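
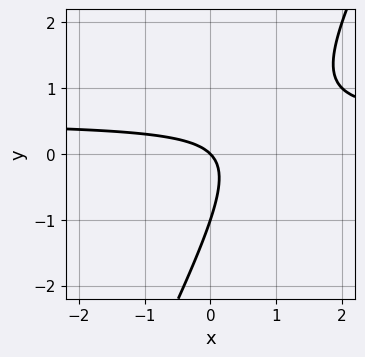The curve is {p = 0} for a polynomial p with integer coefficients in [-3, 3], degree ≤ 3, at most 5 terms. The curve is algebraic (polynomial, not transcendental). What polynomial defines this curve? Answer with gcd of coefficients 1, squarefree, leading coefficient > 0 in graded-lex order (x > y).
2*x*y - y^2 - x - y

First, the degree is 2 — no degree-1 curve has this shape.
Then, from the visible intercepts: it crosses the x-axis at the gridline x = 0; among the integer gridlines, it crosses the y-axis at y ∈ {-1, 0}.
Finally, putting this together gives p.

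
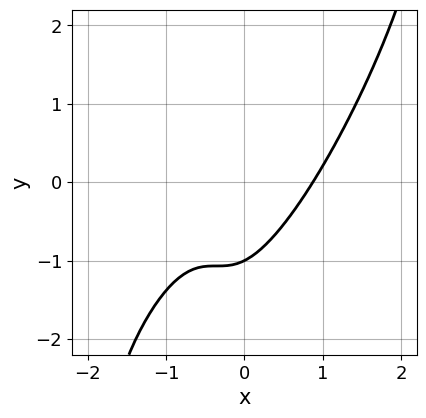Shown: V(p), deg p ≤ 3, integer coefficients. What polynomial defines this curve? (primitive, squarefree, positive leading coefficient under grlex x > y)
1. The degree is 3 — no degree-2 curve has this shape.
2. From the visible intercepts: one y-axis crossing is at y = -1.
3. Putting this together gives p.

3*x^3 - 3*x^2*y + x*y^2 - 2*y - 2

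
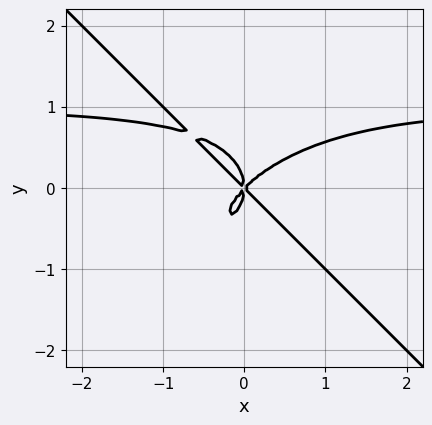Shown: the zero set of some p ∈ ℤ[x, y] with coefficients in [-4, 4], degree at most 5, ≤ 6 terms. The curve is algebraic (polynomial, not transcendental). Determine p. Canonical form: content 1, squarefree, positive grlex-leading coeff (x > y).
(a) Degree: no degree-3 curve has this shape, so deg p = 4.
(b) Reading off the gridlines: it meets the y-axis at y = 0 (among the integer gridlines); it crosses the x-axis at the gridline x = 0.
(c) These observations pin down the coefficients.

x^3*y + y^4 - x^3 + x*y^2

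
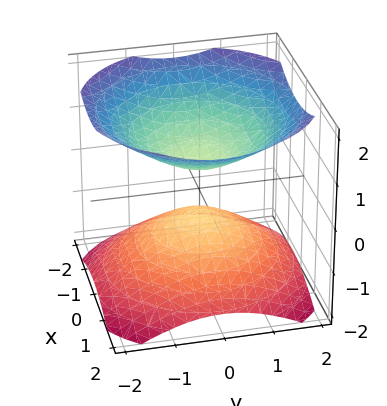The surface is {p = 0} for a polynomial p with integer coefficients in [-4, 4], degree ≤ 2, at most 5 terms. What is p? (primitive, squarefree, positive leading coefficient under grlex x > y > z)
2*x^2 + 2*y^2 - 3*z^2 + 1

There are 2 components.
deg p = 2.
Symmetries: the z-axis is an axis of rotation, so x and y enter only as x² + y².
Against the integer gridlines: it misses every integer gridline on the x-axis; a circular section at z = -1 has radius exactly 1; the surface avoids every integer y-axis point in the box.
These observations pin down the coefficients.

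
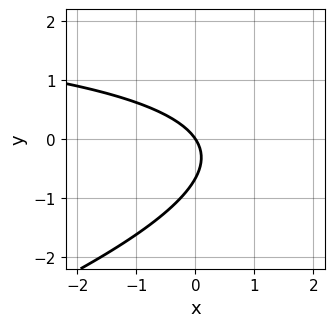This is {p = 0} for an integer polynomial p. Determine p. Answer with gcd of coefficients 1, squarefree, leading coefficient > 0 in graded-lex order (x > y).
x*y - 3*y^2 - 3*x - 2*y

First, degree: a generic line meets the curve in up to 2 points, so deg p = 2.
Then, reading off the gridlines: it crosses the x-axis at the gridline x = 0; one y-axis crossing is at y = 0.
Finally, together with the visible shape, these determine p as stated.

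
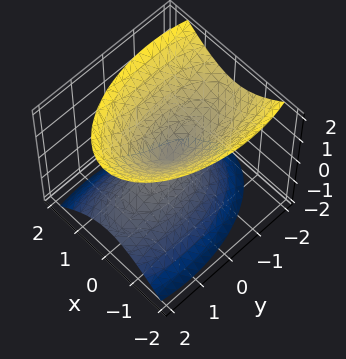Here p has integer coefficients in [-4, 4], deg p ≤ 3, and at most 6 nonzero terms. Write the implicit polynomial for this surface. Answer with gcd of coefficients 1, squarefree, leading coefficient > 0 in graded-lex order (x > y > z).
3*x^2 + y^2 + y*z - 2*z^2

First, I count 2 distinct pieces.
Next, deg p = 2.
Next, from the axis intercepts and sections: it crosses the z-axis at the gridline z = 0; it meets the x-axis at x = 0 (among the integer gridlines).
Finally, together with the visible shape, these determine p as stated.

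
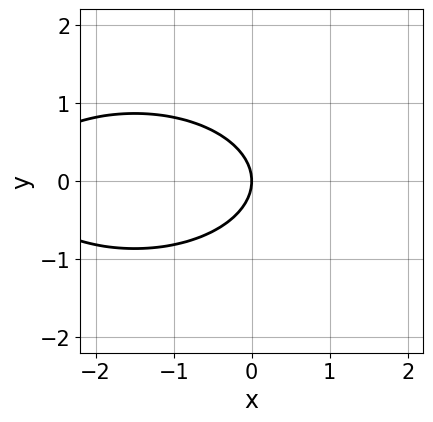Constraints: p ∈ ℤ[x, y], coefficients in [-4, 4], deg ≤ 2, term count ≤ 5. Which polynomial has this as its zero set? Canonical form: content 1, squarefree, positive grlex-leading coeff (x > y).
x^2 + 3*y^2 + 3*x

The degree is 2 — the shape is more complex than any degree-1 curve.
Symmetries: mirror symmetry y ↦ −y ⇒ only even powers of y.
From the axis intercepts and sections: it crosses the x-axis at the gridline x = 0; it crosses the y-axis at the gridline y = 0.
Solving for integer coefficients yields p as stated.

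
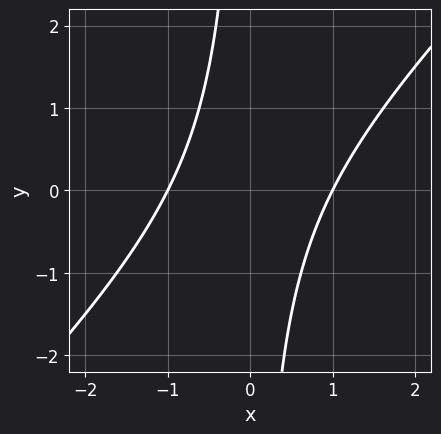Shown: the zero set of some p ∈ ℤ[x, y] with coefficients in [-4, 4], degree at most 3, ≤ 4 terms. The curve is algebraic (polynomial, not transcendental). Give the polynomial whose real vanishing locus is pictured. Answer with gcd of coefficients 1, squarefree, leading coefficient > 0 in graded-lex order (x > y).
x^2 - x*y - 1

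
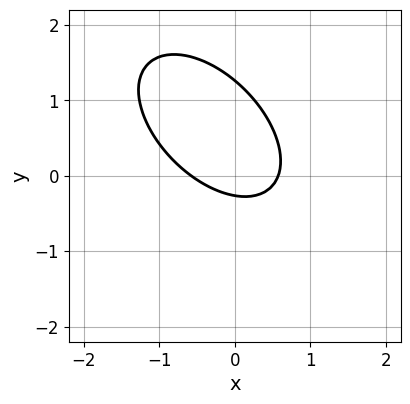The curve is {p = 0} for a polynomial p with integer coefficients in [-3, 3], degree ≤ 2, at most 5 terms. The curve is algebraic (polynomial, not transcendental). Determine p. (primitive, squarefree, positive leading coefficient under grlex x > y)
The degree is 2 — no degree-1 curve has this shape.
Solving for integer coefficients yields p as stated.

3*x^2 + 3*x*y + 3*y^2 - 3*y - 1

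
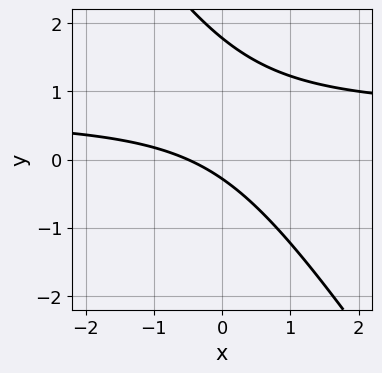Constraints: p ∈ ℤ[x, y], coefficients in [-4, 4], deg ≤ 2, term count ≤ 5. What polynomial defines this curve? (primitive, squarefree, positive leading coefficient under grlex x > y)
1. deg p = 2. A generic line meets the curve in up to 2 points.
2. The integer polynomial consistent with all of this is the stated p.

3*x*y + 2*y^2 - 2*x - 3*y - 1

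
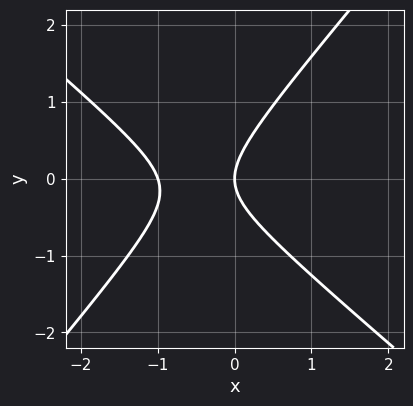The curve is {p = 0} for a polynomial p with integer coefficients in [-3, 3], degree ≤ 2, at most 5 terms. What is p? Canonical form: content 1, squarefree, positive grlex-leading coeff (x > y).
3*x^2 + x*y - 3*y^2 + 3*x

First, degree: no degree-1 curve has this shape, so deg p = 2.
Then, checking where it meets the axes: among the integer gridlines, it crosses the x-axis at x ∈ {-1, 0}; it crosses the y-axis at the gridline y = 0.
Finally, assembling these constraints gives the stated polynomial.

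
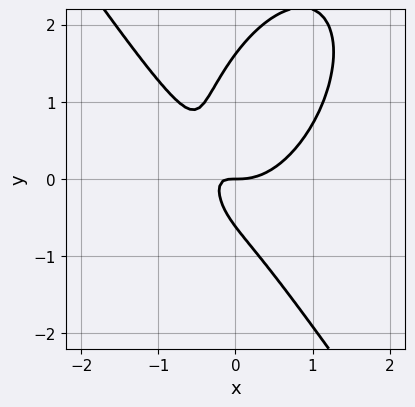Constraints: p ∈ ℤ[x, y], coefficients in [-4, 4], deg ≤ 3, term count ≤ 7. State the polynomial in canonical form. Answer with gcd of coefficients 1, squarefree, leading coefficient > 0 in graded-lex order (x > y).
3*x^3 + y^3 - 3*x*y - y^2 - y

1. Degree: no degree-2 curve has this shape, so deg p = 3.
2. Observable constraints: it crosses the x-axis at the gridline x = 0; it crosses the y-axis at the gridline y = 0.
3. Putting this together gives p.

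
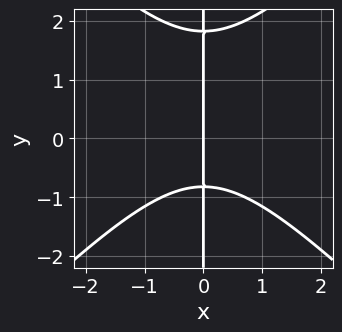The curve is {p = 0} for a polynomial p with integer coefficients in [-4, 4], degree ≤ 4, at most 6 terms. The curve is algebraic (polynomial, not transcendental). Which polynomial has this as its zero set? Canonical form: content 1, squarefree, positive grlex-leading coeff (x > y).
2*x^3 - 2*x*y^2 + 2*x*y + 3*x

1. deg p = 3. No degree-2 curve has this shape.
2. Reading off the gridlines: the visible y-axis segment lies entirely on the curve; one x-axis crossing is at x = 0.
3. Assembling these constraints gives the stated polynomial.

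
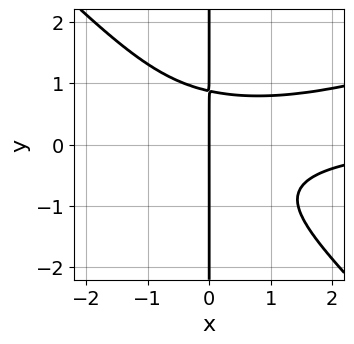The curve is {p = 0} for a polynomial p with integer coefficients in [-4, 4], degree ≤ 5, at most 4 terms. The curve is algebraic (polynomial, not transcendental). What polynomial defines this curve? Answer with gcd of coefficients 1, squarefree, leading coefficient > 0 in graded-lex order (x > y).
x^3*y - 2*x^2*y^2 - 3*x*y^3 + 2*x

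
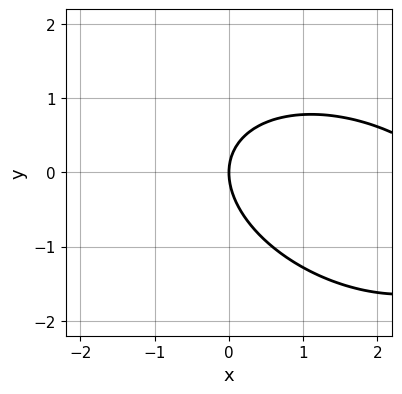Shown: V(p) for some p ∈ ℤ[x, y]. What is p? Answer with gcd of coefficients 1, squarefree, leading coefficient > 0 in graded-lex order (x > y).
x^2 + x*y + 2*y^2 - 3*x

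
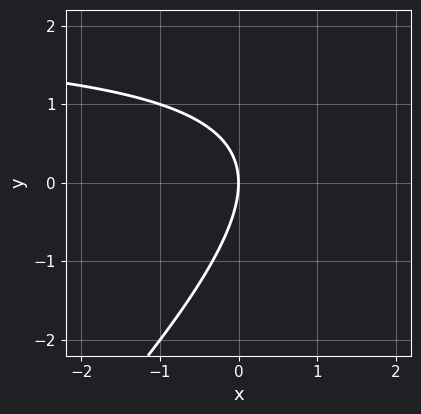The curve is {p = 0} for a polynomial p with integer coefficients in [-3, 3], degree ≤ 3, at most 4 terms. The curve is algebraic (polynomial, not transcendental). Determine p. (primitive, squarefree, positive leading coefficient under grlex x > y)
x*y - y^2 - 2*x

(a) deg p = 2. A generic line meets the curve in up to 2 points.
(b) Checking where it meets the axes: one y-axis crossing is at y = 0; it meets the x-axis at x = 0 (among the integer gridlines).
(c) Assembling these constraints gives the stated polynomial.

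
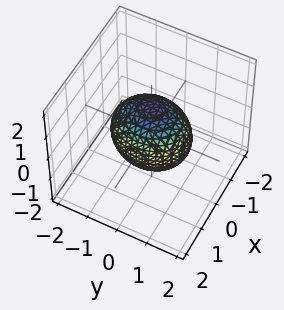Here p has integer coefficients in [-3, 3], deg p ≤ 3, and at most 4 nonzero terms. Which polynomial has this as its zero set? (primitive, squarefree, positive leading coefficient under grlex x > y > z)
Degree: bounded and convex; a quadric, so deg p = 2.
Symmetries: the y ↦ −y reflection is a symmetry, so y appears only in even powers; the x ↦ −x reflection is a symmetry, so x appears only in even powers; it's symmetric under z → −z, forcing even powers of z.
From the axis intercepts and sections: the x-axis gridline crossings are at x ∈ {-1, 1}.
Fitting integer coefficients to these (and the overall shape) gives p.

3*x^2 + 2*y^2 + 2*z^2 - 3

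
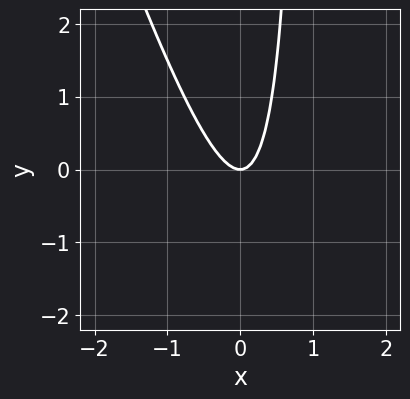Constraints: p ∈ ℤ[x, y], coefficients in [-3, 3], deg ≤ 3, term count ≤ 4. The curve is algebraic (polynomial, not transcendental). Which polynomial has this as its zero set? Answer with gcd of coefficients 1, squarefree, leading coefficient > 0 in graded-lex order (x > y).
First, degree: a generic line meets the curve in up to 2 points, so deg p = 2.
Next, reading off the gridlines: one x-axis crossing is at x = 0; it meets the y-axis at y = 0 (among the integer gridlines).
Finally, assembling these constraints gives the stated polynomial.

3*x^2 + x*y - y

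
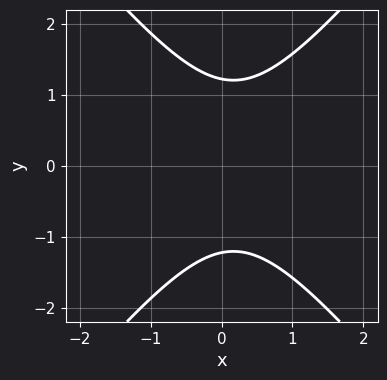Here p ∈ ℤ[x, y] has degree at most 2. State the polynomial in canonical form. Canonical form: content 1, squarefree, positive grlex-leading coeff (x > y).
3*x^2 - 2*y^2 - x + 3

(a) deg p = 2.
(b) Symmetries: mirror symmetry y ↦ −y ⇒ only even powers of y.
(c) Observable constraints: the curve avoids every integer x-axis point in the box.
(d) The integer polynomial consistent with all of this is the stated p.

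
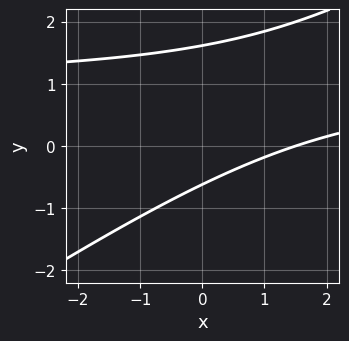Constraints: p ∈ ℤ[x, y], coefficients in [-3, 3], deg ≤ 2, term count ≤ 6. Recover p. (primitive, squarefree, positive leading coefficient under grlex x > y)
First, degree: a generic line meets the curve in up to 2 points, so deg p = 2.
Finally, matching integer coefficients to the picture gives p.

2*x*y - 3*y^2 - 2*x + 3*y + 3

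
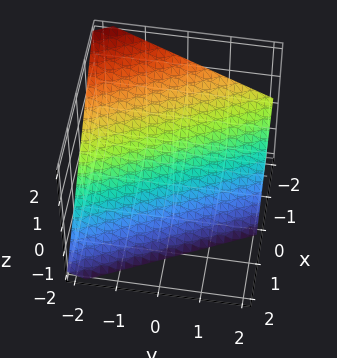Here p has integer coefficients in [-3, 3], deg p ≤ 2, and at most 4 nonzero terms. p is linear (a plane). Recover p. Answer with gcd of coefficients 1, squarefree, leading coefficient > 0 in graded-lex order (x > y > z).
2*x + y + 2*z + 2

(a) Degree: every cross-section is a straight line — this is a plane, so deg p = 1.
(b) From the axis intercepts and sections: it crosses the x-axis at the gridline x = -1; it crosses the z-axis at the gridline z = -1; it crosses the y-axis at the gridline y = -2.
(c) These observations pin down the coefficients.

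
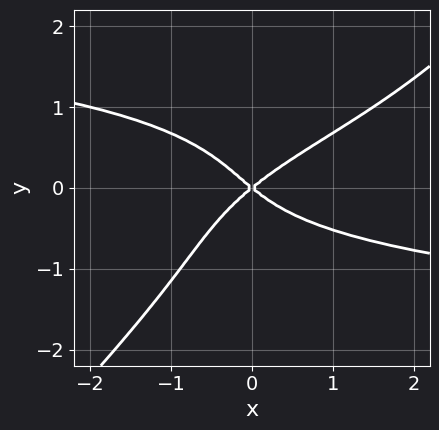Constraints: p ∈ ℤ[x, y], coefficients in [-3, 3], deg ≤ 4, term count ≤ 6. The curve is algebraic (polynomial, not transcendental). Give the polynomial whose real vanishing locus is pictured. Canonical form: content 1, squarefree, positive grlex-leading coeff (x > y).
deg p = 4.
From the visible intercepts: it meets the x-axis at x = 0 (among the integer gridlines); it crosses the y-axis at the gridline y = 0.
Matching integer coefficients to the picture gives p.

3*x*y^3 - 3*y^4 - 2*x*y^2 + 2*x^2 - 3*y^2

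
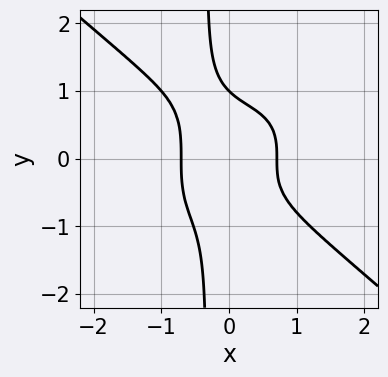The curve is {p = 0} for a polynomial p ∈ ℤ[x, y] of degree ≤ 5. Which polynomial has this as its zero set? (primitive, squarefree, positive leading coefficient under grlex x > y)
2*x^4 + 3*x*y^3 + y^3 + x^2 - 1

(a) Degree: a generic line meets the curve in up to 4 points, so deg p = 4.
(b) Against the integer gridlines: it meets the y-axis at y = 1 (among the integer gridlines).
(c) Putting this together gives p.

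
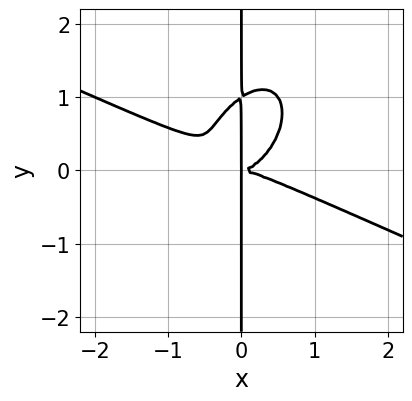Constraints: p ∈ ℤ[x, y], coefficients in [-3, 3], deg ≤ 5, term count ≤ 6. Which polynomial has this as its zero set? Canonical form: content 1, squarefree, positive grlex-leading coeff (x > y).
2*x^4 + 3*x^3*y - 2*x^2*y^2 + 3*x*y^3 - 3*x*y^2

1. Degree: a generic line meets the curve in up to 4 points, so deg p = 4.
2. Checking where it meets the axes: the visible y-axis segment lies entirely on the curve.
3. Solving for integer coefficients yields p as stated.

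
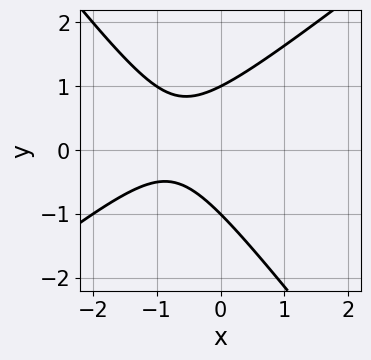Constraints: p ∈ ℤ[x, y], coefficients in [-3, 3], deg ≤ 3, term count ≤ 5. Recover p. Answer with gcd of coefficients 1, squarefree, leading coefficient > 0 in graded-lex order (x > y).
Degree: a generic line meets the curve in up to 2 points, so deg p = 2.
Against the integer gridlines: the y-axis gridline crossings are at y ∈ {-1, 1}; it misses every integer gridline on the x-axis.
Putting this together gives p.

2*x^2 - x*y - 2*y^2 + 3*x + 2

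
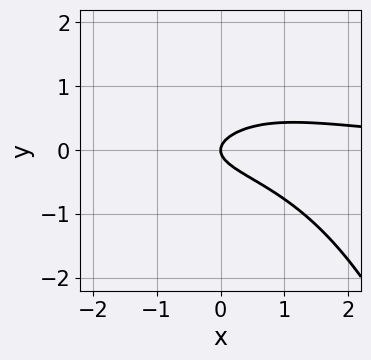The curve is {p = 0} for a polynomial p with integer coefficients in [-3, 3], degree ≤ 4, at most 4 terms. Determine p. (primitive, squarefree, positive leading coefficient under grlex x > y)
x^2*y + 3*y^2 - x

First, the degree is 3 — the shape is more complex than any degree-2 curve.
Then, reading off the gridlines: it meets the y-axis at y = 0 (among the integer gridlines); one x-axis crossing is at x = 0.
Finally, the integer polynomial consistent with all of this is the stated p.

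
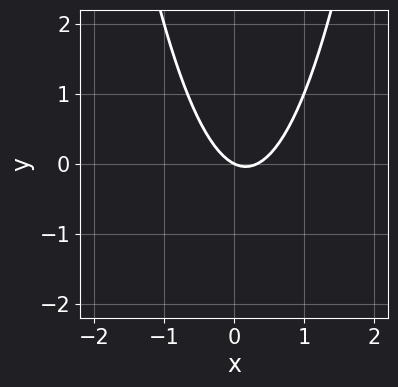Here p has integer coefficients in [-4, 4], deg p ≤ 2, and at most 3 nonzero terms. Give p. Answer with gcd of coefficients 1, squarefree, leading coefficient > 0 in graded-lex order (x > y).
deg p = 2. The shape is more complex than any degree-1 curve.
From the axis intercepts and sections: one y-axis crossing is at y = 0; one x-axis crossing is at x = 0.
The integer polynomial consistent with all of this is the stated p.

3*x^2 - x - 2*y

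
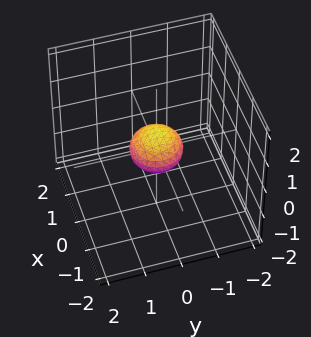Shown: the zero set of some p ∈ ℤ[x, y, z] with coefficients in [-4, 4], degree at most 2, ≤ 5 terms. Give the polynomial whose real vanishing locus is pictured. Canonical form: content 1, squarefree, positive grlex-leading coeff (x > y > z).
2*x^2 + 2*y^2 + 3*z^2 - 1

1. The degree is 2 — a generic line meets the surface in up to 2 points.
2. Symmetry: the surface is invariant under rotation about z: p = q(x² + y², z).
3. From the axis intercepts and sections: a circular section at z = 0 has radius between 0 and 1.
4. Assembling these constraints gives the stated polynomial.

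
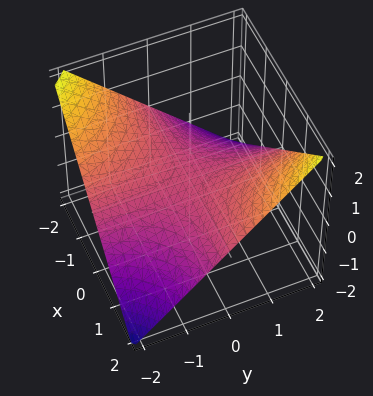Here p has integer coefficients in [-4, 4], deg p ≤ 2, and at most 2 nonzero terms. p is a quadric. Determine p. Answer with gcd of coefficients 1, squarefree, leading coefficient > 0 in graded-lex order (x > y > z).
1. Degree: a hyperbolic paraboloid; a quadric, so deg p = 2.
2. From the visible intercepts: the visible x-axis segment lies entirely on the surface; it meets the z-axis at z = 0 (among the integer gridlines); every point of the y-axis in the box is on the surface.
3. The integer polynomial consistent with all of this is the stated p.

x*y - 2*z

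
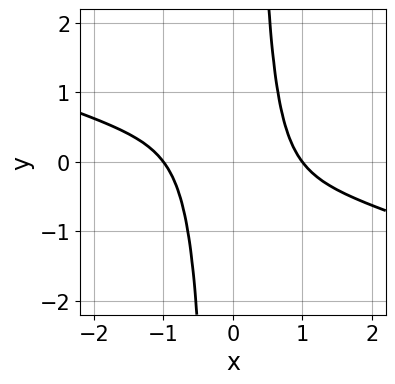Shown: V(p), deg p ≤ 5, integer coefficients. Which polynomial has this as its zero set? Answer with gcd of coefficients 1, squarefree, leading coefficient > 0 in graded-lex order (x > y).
x^4 + 3*x^3*y - 1

First, the degree is 4 — the shape is more complex than any degree-3 curve.
Next, checking where it meets the axes: the curve avoids every integer y-axis point in the box; the x-axis gridline crossings are at x ∈ {-1, 1}.
Finally, solving for integer coefficients yields p as stated.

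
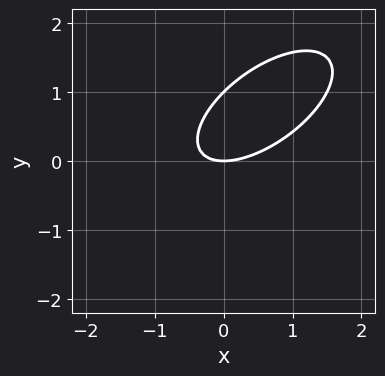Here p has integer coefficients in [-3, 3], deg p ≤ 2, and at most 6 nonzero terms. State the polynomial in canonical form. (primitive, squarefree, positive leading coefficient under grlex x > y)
(a) deg p = 2. The shape is more complex than any degree-1 curve.
(b) Against the integer gridlines: the y-axis gridline crossings are at y ∈ {0, 1}; one x-axis crossing is at x = 0.
(c) Fitting integer coefficients to these (and the overall shape) gives p.

2*x^2 - 3*x*y + 3*y^2 - 3*y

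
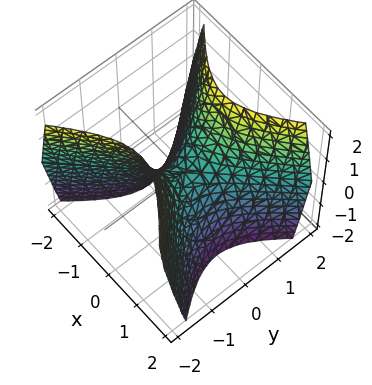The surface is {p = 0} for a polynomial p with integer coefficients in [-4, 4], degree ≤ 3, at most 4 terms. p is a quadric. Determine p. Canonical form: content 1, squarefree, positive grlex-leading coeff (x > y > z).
3*x^2 - 3*y^2 + 2*z

First, the degree is 2 — a saddle surface; a quadric.
Next, symmetries: mirror symmetry x ↦ −x ⇒ only even powers of x; it's symmetric under y → −y, forcing even powers of y.
Next, checking where it meets the axes: one z-axis crossing is at z = 0; it crosses the y-axis at the gridline y = 0; one x-axis crossing is at x = 0.
Finally, fitting integer coefficients to these (and the overall shape) gives p.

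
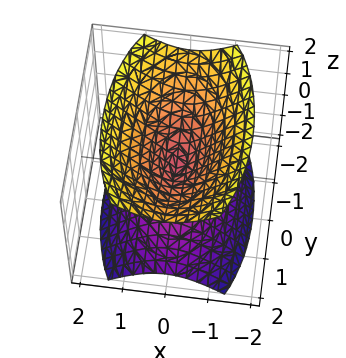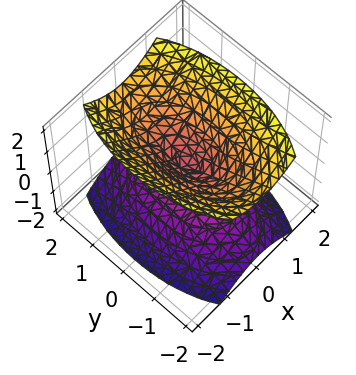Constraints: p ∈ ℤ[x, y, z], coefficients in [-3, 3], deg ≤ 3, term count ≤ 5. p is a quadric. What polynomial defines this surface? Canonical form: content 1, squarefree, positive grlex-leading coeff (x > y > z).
(a) There are 2 components. Treating them together as one polynomial.
(b) The degree is 2 — two nappes meeting at a single point; a quadric.
(c) Symmetries: it's symmetric under z → −z, forcing even powers of z; it's symmetric under y → −y, forcing even powers of y; the x ↦ −x reflection is a symmetry, so x appears only in even powers.
(d) Reading off the gridlines: one x-axis crossing is at x = 0; it crosses the z-axis at the gridline z = 0; one y-axis crossing is at y = 0.
(e) Putting this together gives p.

3*x^2 + y^2 - 2*z^2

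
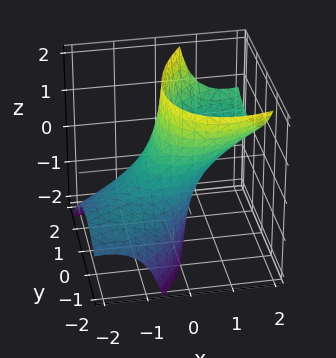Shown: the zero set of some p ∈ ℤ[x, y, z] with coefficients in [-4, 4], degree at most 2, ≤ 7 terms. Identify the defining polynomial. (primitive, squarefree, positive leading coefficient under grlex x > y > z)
x^2 - x*y - 2*x*z + y^2 - 1

The degree is 2 — the shape is more complex than any degree-1 surface.
Reading off the gridlines: the x-axis gridline crossings are at x ∈ {-1, 1}; among the integer gridlines, it crosses the y-axis at y ∈ {-1, 1}; it misses every integer gridline on the z-axis.
Solving for integer coefficients yields p as stated.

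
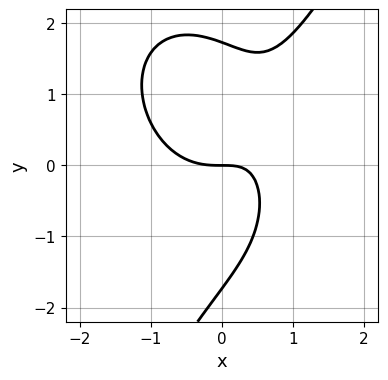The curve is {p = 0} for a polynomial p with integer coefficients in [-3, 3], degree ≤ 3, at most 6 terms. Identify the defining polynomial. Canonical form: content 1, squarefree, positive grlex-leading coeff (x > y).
3*x^3 + x*y^2 - y^3 - 3*x*y + 3*y

1. The degree is 3 — the shape is more complex than any degree-2 curve.
2. Reading off the gridlines: one x-axis crossing is at x = 0; it meets the y-axis at y = 0 (among the integer gridlines).
3. The integer polynomial consistent with all of this is the stated p.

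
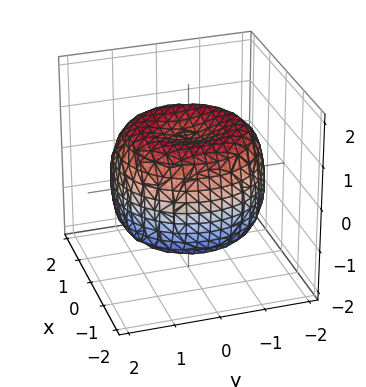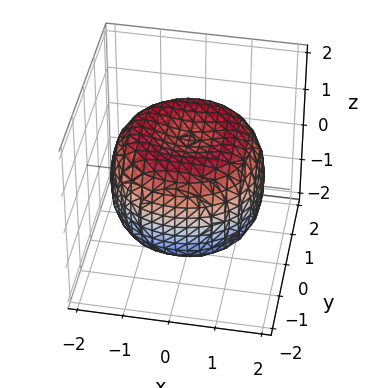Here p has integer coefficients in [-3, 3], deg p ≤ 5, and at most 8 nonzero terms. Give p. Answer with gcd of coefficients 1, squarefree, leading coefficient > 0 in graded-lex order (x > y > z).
x^4 + 2*x^2*y^2 + y^4 - 2*x^2 - 2*y^2 + 2*z^2 - 2

First, the degree is 4 — a generic line meets the surface in up to 4 points.
Then, by symmetry, the surface is invariant under rotation about z: p = q(x² + y², z).
Then, observable constraints: the z-axis gridline crossings are at z ∈ {-1, 1}; a circular section at z = -1 has radius between 1 and 2.
Finally, assembling these constraints gives the stated polynomial.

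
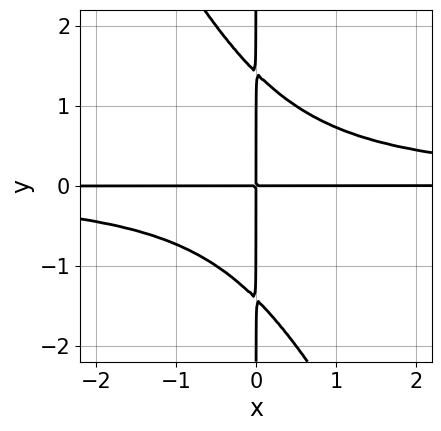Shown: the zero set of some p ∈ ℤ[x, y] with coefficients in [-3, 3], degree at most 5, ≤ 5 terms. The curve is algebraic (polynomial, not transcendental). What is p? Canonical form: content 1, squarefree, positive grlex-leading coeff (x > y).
1. deg p = 4. No degree-3 curve has this shape.
2. From the visible intercepts: the visible x-axis segment lies entirely on the curve; every point of the y-axis in the box is on the curve.
3. The integer polynomial consistent with all of this is the stated p.

2*x^2*y^2 + x*y^3 - 2*x*y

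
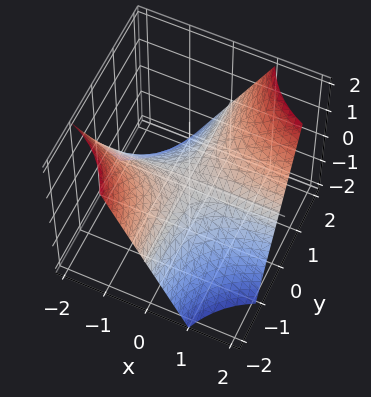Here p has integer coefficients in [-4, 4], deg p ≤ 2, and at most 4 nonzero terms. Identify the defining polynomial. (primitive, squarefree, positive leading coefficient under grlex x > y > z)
x*y - z

(a) Degree: a hyperbolic paraboloid; a quadric, so deg p = 2.
(b) Checking where it meets the axes: the visible y-axis segment lies entirely on the surface; every point of the x-axis in the box is on the surface; one z-axis crossing is at z = 0.
(c) Solving for integer coefficients yields p as stated.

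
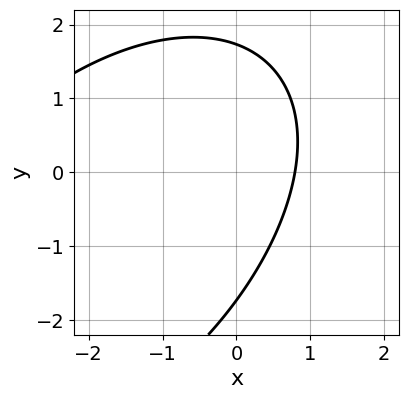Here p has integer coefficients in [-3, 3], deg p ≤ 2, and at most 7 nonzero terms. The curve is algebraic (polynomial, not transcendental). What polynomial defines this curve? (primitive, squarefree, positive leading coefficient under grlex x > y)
First, deg p = 2. A generic line meets the curve in up to 2 points.
Finally, matching integer coefficients to the picture gives p.

x^2 - x*y + y^2 + 3*x - 3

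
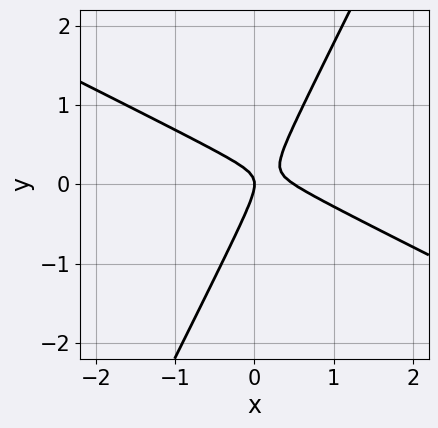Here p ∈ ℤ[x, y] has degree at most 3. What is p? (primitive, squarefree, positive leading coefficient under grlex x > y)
2*x^2 + 3*x*y - 2*y^2 - x

1. deg p = 2. A generic line meets the curve in up to 2 points.
2. Against the integer gridlines: it crosses the x-axis at the gridline x = 0; it meets the y-axis at y = 0 (among the integer gridlines).
3. Together with the visible shape, these determine p as stated.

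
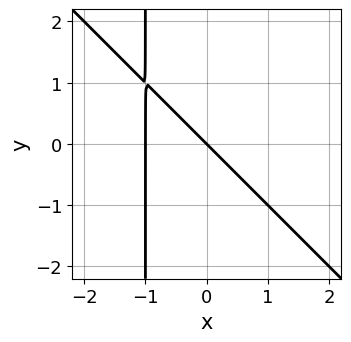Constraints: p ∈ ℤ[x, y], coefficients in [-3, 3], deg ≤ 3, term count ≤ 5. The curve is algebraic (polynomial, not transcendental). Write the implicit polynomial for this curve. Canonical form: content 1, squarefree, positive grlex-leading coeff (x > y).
x^2 + x*y + x + y

(a) deg p = 2. No degree-1 curve has this shape.
(b) Against the integer gridlines: among the integer gridlines, it crosses the x-axis at x ∈ {-1, 0}; it meets the y-axis at y = 0 (among the integer gridlines).
(c) Putting this together gives p.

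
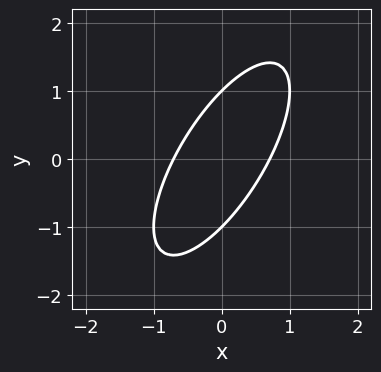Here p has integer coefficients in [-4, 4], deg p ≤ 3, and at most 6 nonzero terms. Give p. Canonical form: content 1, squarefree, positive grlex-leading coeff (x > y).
2*x^2 - 2*x*y + y^2 - 1

The degree is 2 — the shape is more complex than any degree-1 curve.
Observable constraints: the y-axis gridline crossings are at y ∈ {-1, 1}.
Solving for integer coefficients yields p as stated.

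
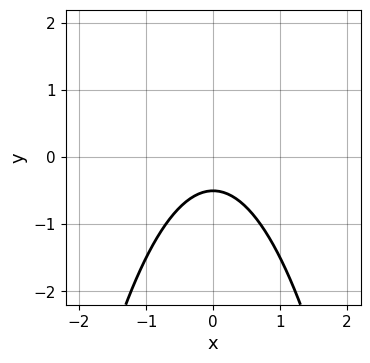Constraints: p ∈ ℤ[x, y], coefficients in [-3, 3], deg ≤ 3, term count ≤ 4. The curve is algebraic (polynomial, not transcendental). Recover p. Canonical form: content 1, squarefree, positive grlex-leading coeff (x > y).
First, deg p = 2. A generic line meets the curve in up to 2 points.
Then, symmetries: mirror symmetry x ↦ −x ⇒ only even powers of x.
Then, against the integer gridlines: no x-intercept at any integer in the box.
Finally, matching integer coefficients to the picture gives p.

2*x^2 + 2*y + 1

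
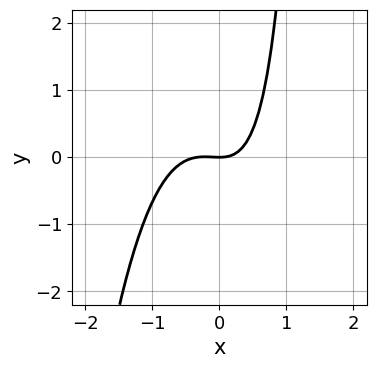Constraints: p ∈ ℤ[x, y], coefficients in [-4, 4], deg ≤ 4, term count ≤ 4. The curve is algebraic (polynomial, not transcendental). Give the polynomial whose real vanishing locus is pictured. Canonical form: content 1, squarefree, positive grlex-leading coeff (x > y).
(a) deg p = 3. No degree-2 curve has this shape.
(b) Checking where it meets the axes: it meets the x-axis at x = 0 (among the integer gridlines); it meets the y-axis at y = 0 (among the integer gridlines).
(c) Solving for integer coefficients yields p as stated.

3*x^3 + x^2 + x*y - 2*y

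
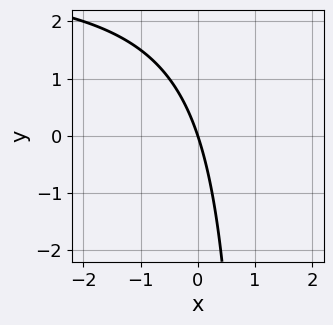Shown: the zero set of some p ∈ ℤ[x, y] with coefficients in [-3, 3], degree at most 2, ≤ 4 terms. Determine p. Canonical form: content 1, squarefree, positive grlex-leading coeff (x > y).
x*y - 3*x - y

(a) The degree is 2 — no degree-1 curve has this shape.
(b) Checking where it meets the axes: it meets the y-axis at y = 0 (among the integer gridlines); it crosses the x-axis at the gridline x = 0.
(c) Matching integer coefficients to the picture gives p.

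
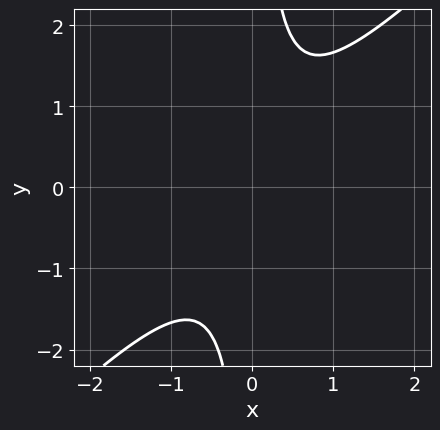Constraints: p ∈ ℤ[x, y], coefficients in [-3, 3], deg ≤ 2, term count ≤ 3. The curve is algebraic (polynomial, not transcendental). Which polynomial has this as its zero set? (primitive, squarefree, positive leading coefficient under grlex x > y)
First, the degree is 2 — a generic line meets the curve in up to 2 points.
Then, from the visible intercepts: no x-intercept at any integer in the box; no y-intercept at any integer in the box.
Finally, assembling these constraints gives the stated polynomial.

3*x^2 - 3*x*y + 2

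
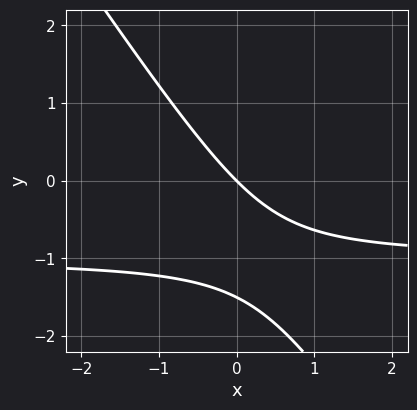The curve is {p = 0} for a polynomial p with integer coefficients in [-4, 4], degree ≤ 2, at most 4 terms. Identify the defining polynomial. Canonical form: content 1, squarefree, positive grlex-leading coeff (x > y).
3*x*y + 2*y^2 + 3*x + 3*y

deg p = 2. A generic line meets the curve in up to 2 points.
Against the integer gridlines: it crosses the y-axis at the gridline y = 0; it crosses the x-axis at the gridline x = 0.
Together with the visible shape, these determine p as stated.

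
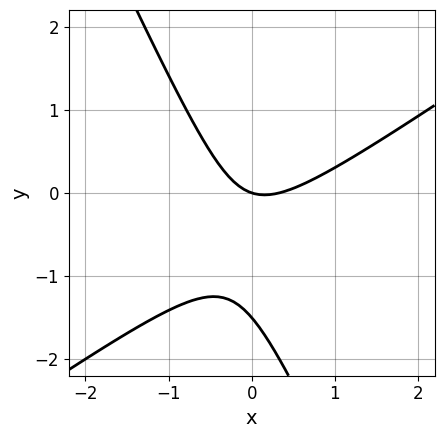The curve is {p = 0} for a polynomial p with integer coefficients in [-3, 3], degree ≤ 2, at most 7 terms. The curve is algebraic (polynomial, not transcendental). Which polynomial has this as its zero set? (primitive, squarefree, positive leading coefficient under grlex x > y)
First, deg p = 2. The shape is more complex than any degree-1 curve.
Next, from the visible intercepts: it crosses the x-axis at the gridline x = 0; it meets the y-axis at y = 0 (among the integer gridlines).
Finally, solving for integer coefficients yields p as stated.

3*x^2 - 3*x*y - 2*y^2 - x - 3*y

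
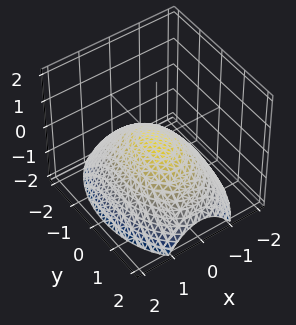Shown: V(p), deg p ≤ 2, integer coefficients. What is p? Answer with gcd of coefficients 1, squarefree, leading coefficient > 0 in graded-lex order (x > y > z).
First, deg p = 2.
Then, symmetries: it's symmetric under x → −x, forcing even powers of x; mirror symmetry y ↦ −y ⇒ only even powers of y.
Then, against the integer gridlines: it crosses the z-axis at the gridline z = 0; one x-axis crossing is at x = 0.
Finally, assembling these constraints gives the stated polynomial.

2*x^2 + y^2 + 3*z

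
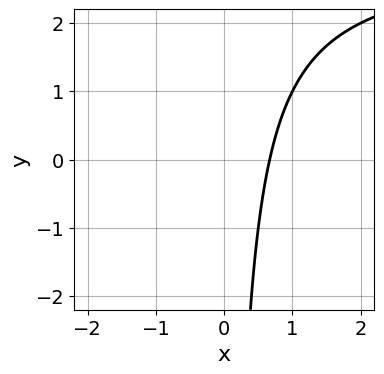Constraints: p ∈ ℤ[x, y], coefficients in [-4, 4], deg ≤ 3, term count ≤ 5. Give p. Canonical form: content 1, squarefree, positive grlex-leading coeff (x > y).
The degree is 2 — the shape is more complex than any degree-1 curve.
From the axis intercepts and sections: the curve avoids every integer y-axis point in the box.
Matching integer coefficients to the picture gives p.

x*y - 3*x + 2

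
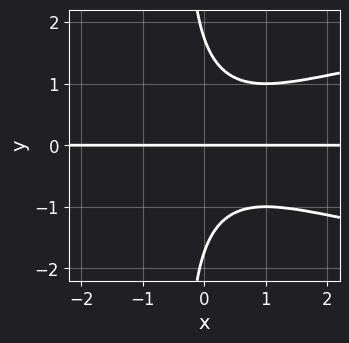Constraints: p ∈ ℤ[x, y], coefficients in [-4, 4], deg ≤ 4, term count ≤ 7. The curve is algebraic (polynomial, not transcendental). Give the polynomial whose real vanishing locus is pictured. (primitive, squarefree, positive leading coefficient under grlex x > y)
(a) deg p = 4. No degree-3 curve has this shape.
(b) From the visible intercepts: every point of the x-axis in the box is on the curve; it meets the y-axis at y = 0 (among the integer gridlines).
(c) Assembling these constraints gives the stated polynomial.

3*x*y^3 - 2*x^2*y + y^3 + x*y - 3*y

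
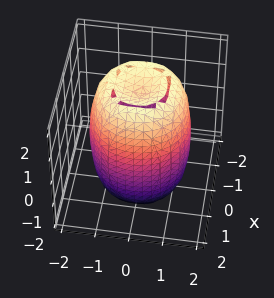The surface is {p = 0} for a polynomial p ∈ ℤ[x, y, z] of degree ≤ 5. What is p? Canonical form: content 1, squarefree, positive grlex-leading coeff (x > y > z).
2*x^4 + 4*x^2*y^2 + 2*y^4 - 3*x^2 - 3*y^2 + z^2 - 3

deg p = 4. A generic line meets the surface in up to 4 points.
By symmetry, every cross-section ⟂ z is a circle, so x, y appear only via x² + y².
From the visible intercepts: a circular section at z = 2 has radius between 0 and 1.
Fitting integer coefficients to these (and the overall shape) gives p.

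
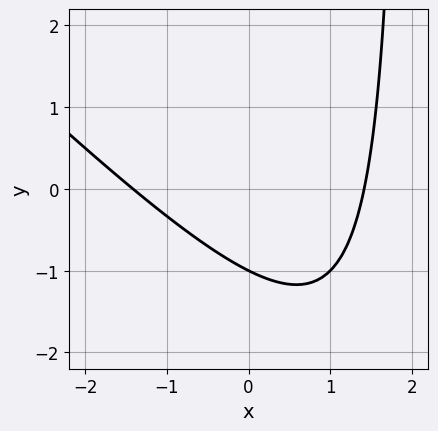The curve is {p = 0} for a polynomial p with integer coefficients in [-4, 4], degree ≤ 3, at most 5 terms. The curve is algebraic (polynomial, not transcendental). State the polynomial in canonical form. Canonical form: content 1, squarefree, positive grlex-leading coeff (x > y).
1. Degree: the shape is more complex than any degree-1 curve, so deg p = 2.
2. Reading off the gridlines: one y-axis crossing is at y = -1.
3. Putting this together gives p.

x^2 + x*y - 2*y - 2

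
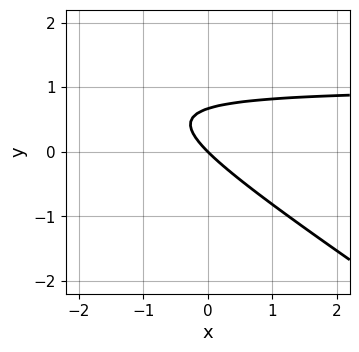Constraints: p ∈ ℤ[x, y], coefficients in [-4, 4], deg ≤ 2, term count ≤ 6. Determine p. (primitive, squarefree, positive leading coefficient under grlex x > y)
2*x*y + 3*y^2 - 2*x - 2*y

First, degree: the shape is more complex than any degree-1 curve, so deg p = 2.
Then, from the axis intercepts and sections: it meets the y-axis at y = 0 (among the integer gridlines); one x-axis crossing is at x = 0.
Finally, the integer polynomial consistent with all of this is the stated p.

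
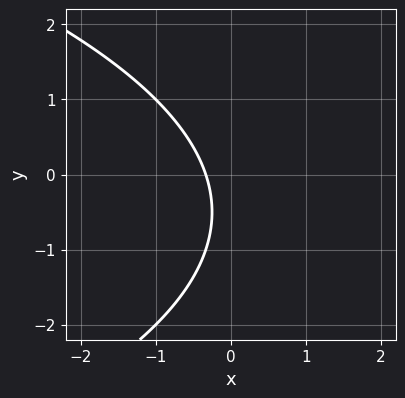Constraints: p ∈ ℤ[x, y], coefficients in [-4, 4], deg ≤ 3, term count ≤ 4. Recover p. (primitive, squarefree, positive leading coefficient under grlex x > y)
The degree is 2 — a generic line meets the curve in up to 2 points.
Against the integer gridlines: no y-intercept at any integer in the box.
Together with the visible shape, these determine p as stated.

y^2 + 3*x + y + 1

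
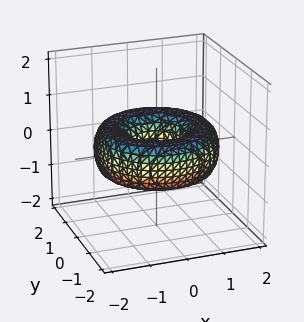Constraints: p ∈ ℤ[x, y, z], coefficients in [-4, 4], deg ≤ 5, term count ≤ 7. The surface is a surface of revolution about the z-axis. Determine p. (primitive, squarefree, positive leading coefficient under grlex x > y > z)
First, the degree is 4 — no degree-3 surface has this shape.
Then, symmetry: every cross-section ⟂ z is a circle, so x, y appear only via x² + y².
Then, observable constraints: no z-intercept at any integer in the box; a circular section at z = 0 has radius between 0 and 1.
Finally, together with the visible shape, these determine p as stated.

x^4 + 2*x^2*y^2 + y^4 - 3*x^2 - 3*y^2 + 3*z^2 + 1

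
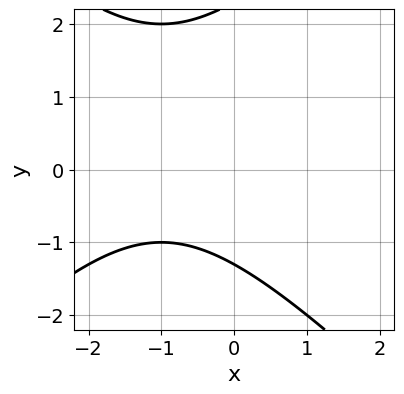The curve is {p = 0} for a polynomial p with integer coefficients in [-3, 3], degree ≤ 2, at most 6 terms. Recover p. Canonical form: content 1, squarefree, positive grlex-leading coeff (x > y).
x^2 - y^2 + 2*x + y + 3

deg p = 2.
From the visible intercepts: the curve avoids every integer x-axis point in the box.
Fitting integer coefficients to these (and the overall shape) gives p.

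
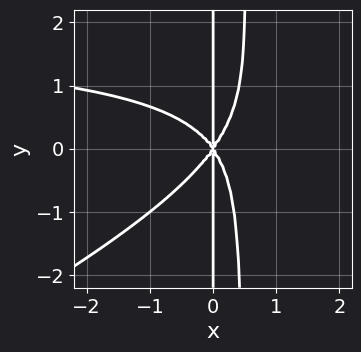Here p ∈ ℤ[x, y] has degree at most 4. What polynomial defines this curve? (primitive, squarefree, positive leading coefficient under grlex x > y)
x^3*y - 2*x^2*y^2 - 2*x^3 + x*y^2

First, degree: the shape is more complex than any degree-3 curve, so deg p = 4.
Then, against the integer gridlines: it meets the x-axis at x = 0 (among the integer gridlines); the visible y-axis segment lies entirely on the curve.
Finally, together with the visible shape, these determine p as stated.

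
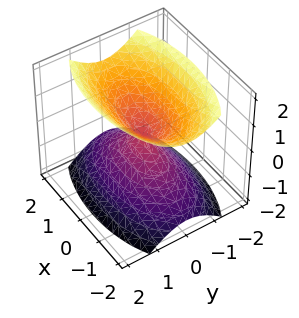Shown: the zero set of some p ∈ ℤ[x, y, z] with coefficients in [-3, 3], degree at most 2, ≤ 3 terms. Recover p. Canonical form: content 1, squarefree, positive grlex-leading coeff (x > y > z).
There are 2 components. They look like related sheets of one shape, so recover p as a whole.
deg p = 2. A double cone through the origin; a quadric.
Symmetries: it's symmetric under x → −x, forcing even powers of x; the y ↦ −y reflection is a symmetry, so y appears only in even powers; the z ↦ −z reflection is a symmetry, so z appears only in even powers.
Reading off the gridlines: it crosses the y-axis at the gridline y = 0; one z-axis crossing is at z = 0; it crosses the x-axis at the gridline x = 0.
Putting this together gives p.

x^2 + 3*y^2 - 2*z^2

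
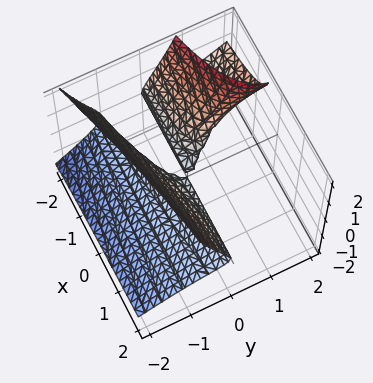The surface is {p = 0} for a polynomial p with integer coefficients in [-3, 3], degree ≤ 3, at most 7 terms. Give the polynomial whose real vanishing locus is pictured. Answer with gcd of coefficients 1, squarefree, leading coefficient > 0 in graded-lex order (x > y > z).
2*x*y*z + 2*y^3 - 3*y^2*z + x*y + 3*z^2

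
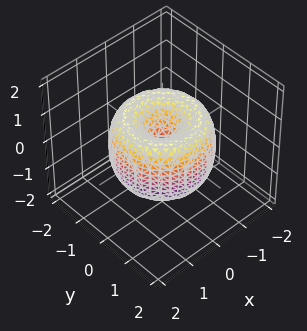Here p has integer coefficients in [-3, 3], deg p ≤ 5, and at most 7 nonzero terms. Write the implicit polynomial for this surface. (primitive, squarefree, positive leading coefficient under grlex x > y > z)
x^4 + 2*x^2*y^2 + y^4 - 2*x^2 - 2*y^2 + z^2

(a) The degree is 4 — the shape is more complex than any degree-3 surface.
(b) Symmetries: the z-axis is an axis of rotation, so x and y enter only as x² + y².
(c) From the visible intercepts: a circular section at z = -1 has radius exactly 1; one x-axis crossing is at x = 0; one y-axis crossing is at y = 0; it crosses the z-axis at the gridline z = 0.
(d) The integer polynomial consistent with all of this is the stated p.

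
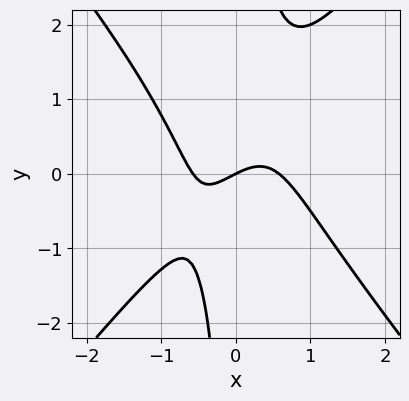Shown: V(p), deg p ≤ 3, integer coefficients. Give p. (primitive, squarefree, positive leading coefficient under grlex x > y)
3*x^3 - 2*x*y^2 + x*y - x + 2*y

deg p = 3.
From the axis intercepts and sections: it crosses the y-axis at the gridline y = 0; one x-axis crossing is at x = 0.
Solving for integer coefficients yields p as stated.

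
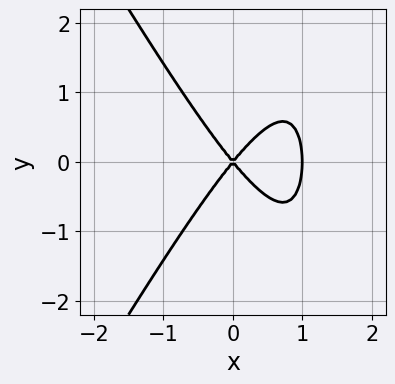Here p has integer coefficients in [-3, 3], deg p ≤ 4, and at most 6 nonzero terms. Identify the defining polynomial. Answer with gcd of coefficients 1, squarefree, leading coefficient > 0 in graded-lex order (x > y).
3*x^3 - x*y^2 - 3*x^2 + 2*y^2

(a) The degree is 3 — the shape is more complex than any degree-2 curve.
(b) Symmetries: it's symmetric under y → −y, forcing even powers of y.
(c) Reading off the gridlines: one y-axis crossing is at y = 0; among the integer gridlines, it crosses the x-axis at x ∈ {0, 1}.
(d) Solving for integer coefficients yields p as stated.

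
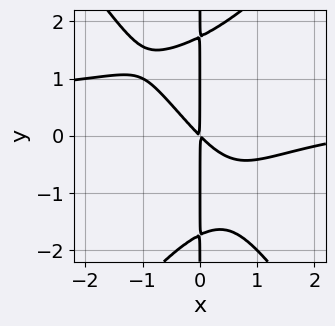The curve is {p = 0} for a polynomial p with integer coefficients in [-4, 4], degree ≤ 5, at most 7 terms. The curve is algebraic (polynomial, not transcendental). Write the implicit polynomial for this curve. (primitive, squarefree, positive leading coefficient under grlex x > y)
2*x^3*y - x*y^3 - x^3 + 3*x^2 + 3*x*y

First, deg p = 4. No degree-3 curve has this shape.
Then, from the axis intercepts and sections: every point of the y-axis in the box is on the curve.
Finally, solving for integer coefficients yields p as stated.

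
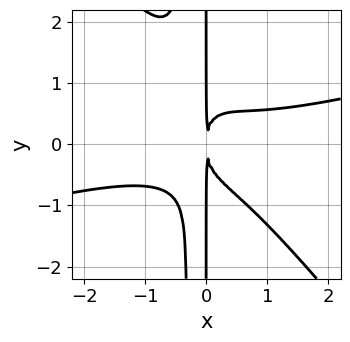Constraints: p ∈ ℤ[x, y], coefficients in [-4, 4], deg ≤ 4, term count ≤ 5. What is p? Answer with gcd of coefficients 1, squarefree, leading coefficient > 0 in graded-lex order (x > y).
x^4 - 3*x^3*y - 3*x^2*y^2 - x*y^2 + 2*x^2

1. Degree: the shape is more complex than any degree-3 curve, so deg p = 4.
2. Observable constraints: the visible y-axis segment lies entirely on the curve.
3. Assembling these constraints gives the stated polynomial.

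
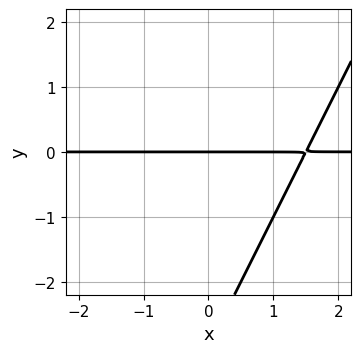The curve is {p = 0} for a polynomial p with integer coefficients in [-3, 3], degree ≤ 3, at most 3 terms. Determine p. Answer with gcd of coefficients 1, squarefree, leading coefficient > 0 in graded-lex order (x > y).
2*x*y - y^2 - 3*y

1. Degree: no degree-1 curve has this shape, so deg p = 2.
2. Observable constraints: every point of the x-axis in the box is on the curve; one y-axis crossing is at y = 0.
3. Matching integer coefficients to the picture gives p.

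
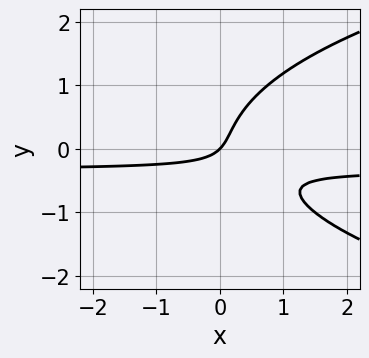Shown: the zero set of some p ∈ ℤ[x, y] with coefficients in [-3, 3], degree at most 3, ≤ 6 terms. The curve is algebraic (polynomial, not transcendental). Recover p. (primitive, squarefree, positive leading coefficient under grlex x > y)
2*y^3 - 3*x*y - x + y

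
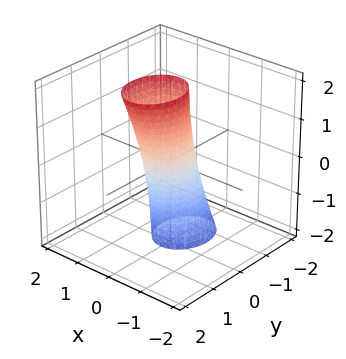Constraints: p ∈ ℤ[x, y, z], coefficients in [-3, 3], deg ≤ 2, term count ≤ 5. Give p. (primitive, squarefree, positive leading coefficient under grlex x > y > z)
3*x^2 + 2*y^2 - y*z - 1

Degree: no degree-1 surface has this shape, so deg p = 2.
Checking where it meets the axes: the surface avoids every integer z-axis point in the box.
Putting this together gives p.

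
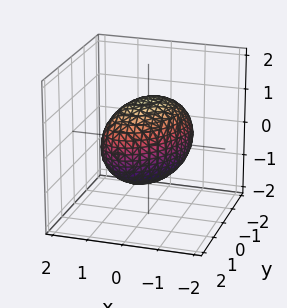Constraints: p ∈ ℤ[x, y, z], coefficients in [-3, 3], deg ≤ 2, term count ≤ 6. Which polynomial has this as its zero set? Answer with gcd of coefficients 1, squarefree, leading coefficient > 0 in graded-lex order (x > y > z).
(a) The degree is 2 — no degree-1 surface has this shape.
(b) Against the integer gridlines: the x-axis gridline crossings are at x ∈ {-1, 1}.
(c) Together with the visible shape, these determine p as stated.

3*x^2 - 2*x*y + 2*y^2 + 2*z^2 - 3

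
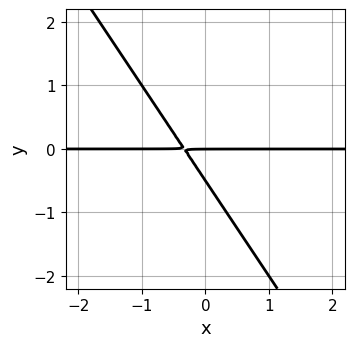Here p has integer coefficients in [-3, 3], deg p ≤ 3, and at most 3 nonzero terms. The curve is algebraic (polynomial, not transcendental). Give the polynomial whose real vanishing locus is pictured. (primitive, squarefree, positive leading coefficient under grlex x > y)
1. The degree is 2 — no degree-1 curve has this shape.
2. Observable constraints: it crosses the y-axis at the gridline y = 0; every point of the x-axis in the box is on the curve.
3. Fitting integer coefficients to these (and the overall shape) gives p.

3*x*y + 2*y^2 + y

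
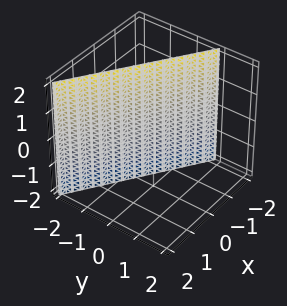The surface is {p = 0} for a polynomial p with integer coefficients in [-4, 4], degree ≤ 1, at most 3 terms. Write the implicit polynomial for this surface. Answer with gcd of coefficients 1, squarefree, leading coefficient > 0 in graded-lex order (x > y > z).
2*x + 3*y + 2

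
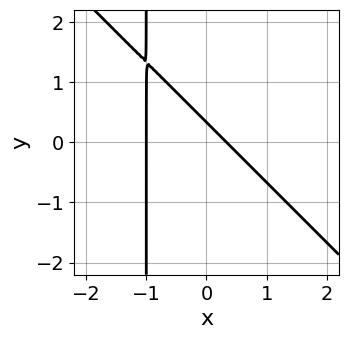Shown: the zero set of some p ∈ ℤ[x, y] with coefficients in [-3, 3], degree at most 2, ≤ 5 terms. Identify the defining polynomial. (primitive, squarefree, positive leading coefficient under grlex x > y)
3*x^2 + 3*x*y + 2*x + 3*y - 1

1. The degree is 2 — the shape is more complex than any degree-1 curve.
2. Observable constraints: it meets the x-axis at x = -1 (among the integer gridlines).
3. Together with the visible shape, these determine p as stated.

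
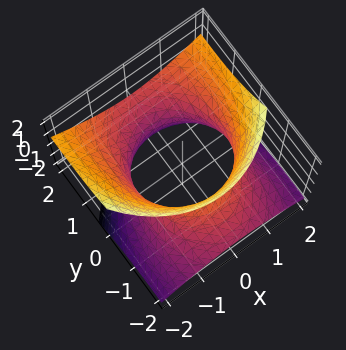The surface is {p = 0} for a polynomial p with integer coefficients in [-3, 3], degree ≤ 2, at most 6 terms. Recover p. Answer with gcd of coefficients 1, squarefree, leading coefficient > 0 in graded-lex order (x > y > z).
(a) Degree: a generic line meets the surface in up to 2 points, so deg p = 2.
(b) Reading off the gridlines: it misses every integer gridline on the z-axis.
(c) Together with the visible shape, these determine p as stated.

2*x^2 + y^2 - 3*y*z - 2*z^2 - 3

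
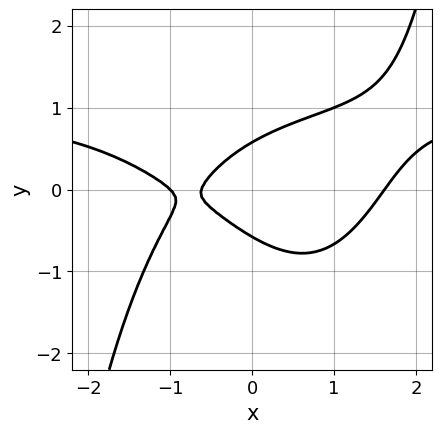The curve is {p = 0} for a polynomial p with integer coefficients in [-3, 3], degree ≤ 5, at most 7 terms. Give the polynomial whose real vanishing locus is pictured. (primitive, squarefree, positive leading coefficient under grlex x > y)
x^3*y - x^3 - 3*y^2 + 2*x + 1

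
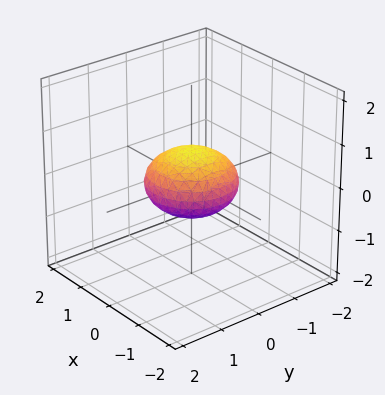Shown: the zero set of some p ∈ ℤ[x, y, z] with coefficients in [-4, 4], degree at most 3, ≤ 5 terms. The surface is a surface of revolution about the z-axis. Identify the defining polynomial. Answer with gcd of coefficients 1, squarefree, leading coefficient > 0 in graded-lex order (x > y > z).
x^2 + y^2 + 2*z^2 - 1

1. The degree is 2 — the shape is more complex than any degree-1 surface.
2. Symmetries: every cross-section ⟂ z is a circle, so x, y appear only via x² + y².
3. Checking where it meets the axes: the x-axis gridline crossings are at x ∈ {-1, 1}; among the integer gridlines, it crosses the y-axis at y ∈ {-1, 1}.
4. Fitting integer coefficients to these (and the overall shape) gives p.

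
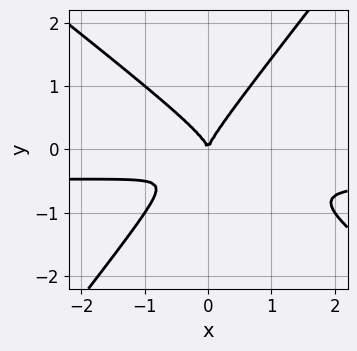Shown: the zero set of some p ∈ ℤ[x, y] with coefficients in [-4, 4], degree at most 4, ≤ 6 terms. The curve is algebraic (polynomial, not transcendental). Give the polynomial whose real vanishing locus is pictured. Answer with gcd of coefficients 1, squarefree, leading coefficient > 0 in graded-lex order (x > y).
2*x^2*y + x*y^2 - 2*y^3 + x^2

First, the degree is 3 — no degree-2 curve has this shape.
Next, from the axis intercepts and sections: it crosses the y-axis at the gridline y = 0; one x-axis crossing is at x = 0.
Finally, assembling these constraints gives the stated polynomial.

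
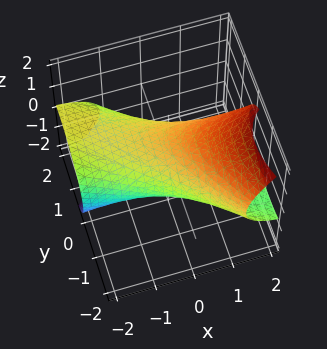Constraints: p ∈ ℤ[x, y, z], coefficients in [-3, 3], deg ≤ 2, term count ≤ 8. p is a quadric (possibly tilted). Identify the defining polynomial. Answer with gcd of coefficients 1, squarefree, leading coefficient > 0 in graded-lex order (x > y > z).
1. The degree is 2 — a generic line meets the surface in up to 2 points.
2. Observable constraints: among the integer gridlines, it crosses the y-axis at y ∈ {-1, 1}.
3. Fitting integer coefficients to these (and the overall shape) gives p.

x^2 + 3*x*y - 3*x*z + 2*y^2 + 3*z^2 - 2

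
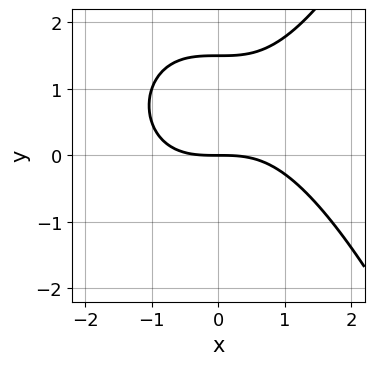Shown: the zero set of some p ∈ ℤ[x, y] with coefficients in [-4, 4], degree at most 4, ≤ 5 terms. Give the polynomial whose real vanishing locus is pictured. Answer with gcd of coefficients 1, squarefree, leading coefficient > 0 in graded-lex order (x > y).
x^3 - 2*y^2 + 3*y

1. The degree is 3 — the shape is more complex than any degree-2 curve.
2. From the visible intercepts: it meets the x-axis at x = 0 (among the integer gridlines); one y-axis crossing is at y = 0.
3. Fitting integer coefficients to these (and the overall shape) gives p.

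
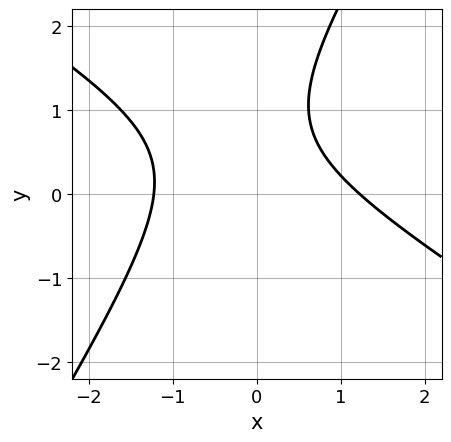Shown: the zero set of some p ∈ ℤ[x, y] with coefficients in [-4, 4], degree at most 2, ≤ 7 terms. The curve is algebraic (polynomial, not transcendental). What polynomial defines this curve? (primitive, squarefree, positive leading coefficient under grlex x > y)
Degree: no degree-1 curve has this shape, so deg p = 2.
From the visible intercepts: the curve avoids every integer y-axis point in the box.
These observations pin down the coefficients.

2*x^2 + 2*x*y - 2*y^2 + 3*y - 3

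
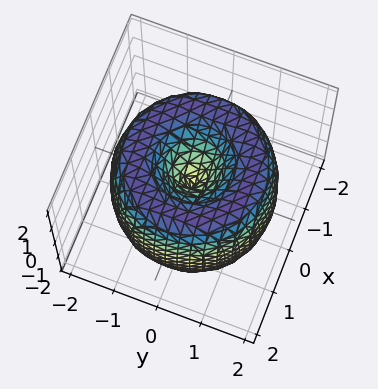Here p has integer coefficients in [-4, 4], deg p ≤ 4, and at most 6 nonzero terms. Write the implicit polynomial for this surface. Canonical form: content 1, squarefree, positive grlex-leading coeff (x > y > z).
(a) The degree is 4 — a generic line meets the surface in up to 4 points.
(b) Symmetries: rotational symmetry about the z-axis ⇒ p depends on x, y only through x² + y².
(c) Against the integer gridlines: one z-axis crossing is at z = 0; a circular section at z = -1 has radius between 0 and 1; one x-axis crossing is at x = 0; one y-axis crossing is at y = 0.
(d) Together with the visible shape, these determine p as stated.

x^4 + 2*x^2*y^2 + y^4 - 3*x^2 - 3*y^2 + z^2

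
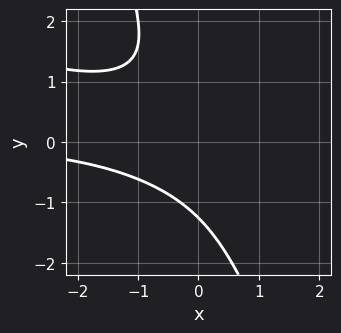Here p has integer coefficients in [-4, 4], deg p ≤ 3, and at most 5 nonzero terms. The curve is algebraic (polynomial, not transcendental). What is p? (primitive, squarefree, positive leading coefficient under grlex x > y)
deg p = 3. The shape is more complex than any degree-2 curve.
Against the integer gridlines: the curve avoids every integer x-axis point in the box.
Putting this together gives p.

x^2*y + 3*x*y^2 + y^3 + 2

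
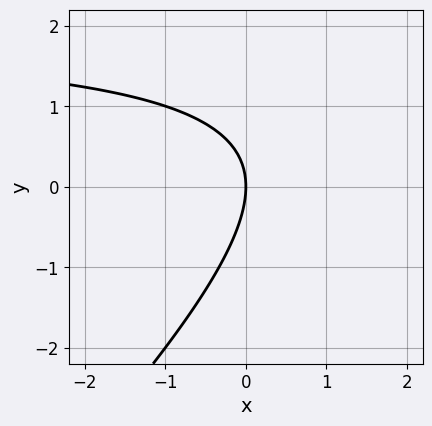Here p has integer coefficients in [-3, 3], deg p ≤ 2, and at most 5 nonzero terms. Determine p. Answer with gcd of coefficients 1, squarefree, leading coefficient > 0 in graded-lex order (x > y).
x*y - y^2 - 2*x

1. Degree: no degree-1 curve has this shape, so deg p = 2.
2. From the visible intercepts: one x-axis crossing is at x = 0; it meets the y-axis at y = 0 (among the integer gridlines).
3. The integer polynomial consistent with all of this is the stated p.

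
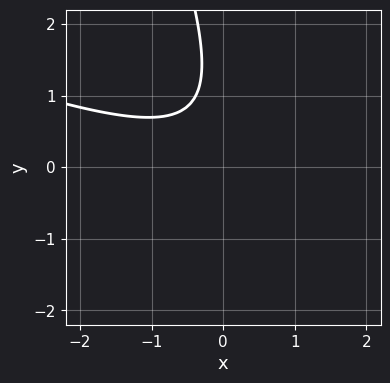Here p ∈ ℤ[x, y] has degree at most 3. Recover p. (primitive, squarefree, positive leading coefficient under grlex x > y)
(a) Degree: a generic line meets the curve in up to 2 points, so deg p = 2.
(b) Checking where it meets the axes: the curve avoids every integer x-axis point in the box; the curve avoids every integer y-axis point in the box.
(c) Together with the visible shape, these determine p as stated.

x^2 + 3*x*y + y^2 - 2*y + 2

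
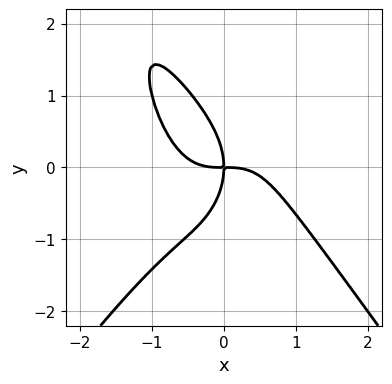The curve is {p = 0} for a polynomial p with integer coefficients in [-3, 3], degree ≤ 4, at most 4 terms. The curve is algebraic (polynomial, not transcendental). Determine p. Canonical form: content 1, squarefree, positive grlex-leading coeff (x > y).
2*x^4 - x^2*y^2 + y^3 + 2*x*y

First, the degree is 4 — no degree-3 curve has this shape.
Next, checking where it meets the axes: it crosses the x-axis at the gridline x = 0; one y-axis crossing is at y = 0.
Finally, putting this together gives p.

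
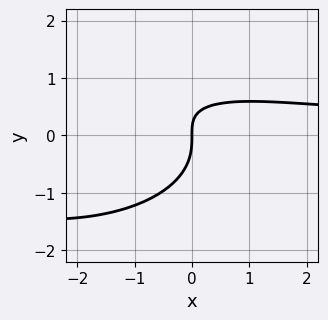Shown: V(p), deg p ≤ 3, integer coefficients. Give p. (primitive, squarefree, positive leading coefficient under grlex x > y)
First, deg p = 3. A generic line meets the curve in up to 3 points.
Next, checking where it meets the axes: it crosses the y-axis at the gridline y = 0; it meets the x-axis at x = 0 (among the integer gridlines).
Finally, matching integer coefficients to the picture gives p.

x^2*y + 3*y^3 + 3*x*y - 3*x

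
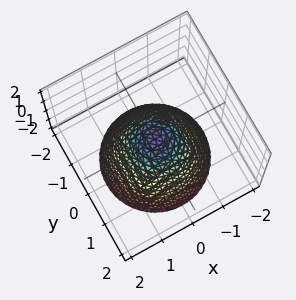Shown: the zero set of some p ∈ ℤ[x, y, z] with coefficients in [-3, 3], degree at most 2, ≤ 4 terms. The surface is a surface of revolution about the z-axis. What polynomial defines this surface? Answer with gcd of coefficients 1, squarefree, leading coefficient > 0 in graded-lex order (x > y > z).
1. deg p = 2. No degree-1 surface has this shape.
2. Symmetries: rotational symmetry about the z-axis ⇒ p depends on x, y only through x² + y².
3. Checking where it meets the axes: a circular section at z = 0 has radius between 0 and 1.
4. Putting this together gives p.

3*x^2 + 3*y^2 + 3*z - 1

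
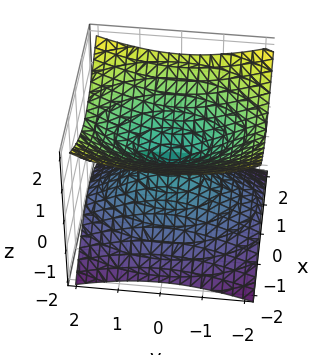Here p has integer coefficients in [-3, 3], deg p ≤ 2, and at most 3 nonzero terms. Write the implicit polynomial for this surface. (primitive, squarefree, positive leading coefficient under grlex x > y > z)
1. Degree: a double cone through the origin; a quadric, so deg p = 2.
2. Symmetries: the y ↦ −y reflection is a symmetry, so y appears only in even powers; the z ↦ −z reflection is a symmetry, so z appears only in even powers; it's symmetric under x → −x, forcing even powers of x.
3. From the axis intercepts and sections: it meets the y-axis at y = 0 (among the integer gridlines); it meets the x-axis at x = 0 (among the integer gridlines); it crosses the z-axis at the gridline z = 0.
4. Matching integer coefficients to the picture gives p.

2*x^2 + y^2 - 3*z^2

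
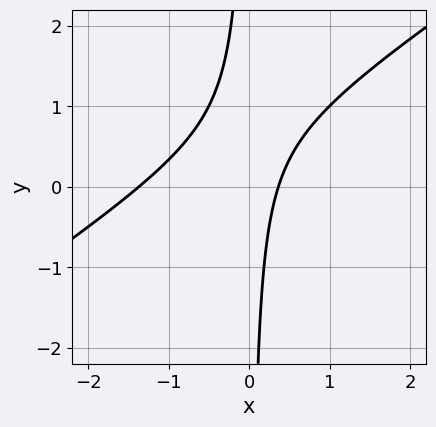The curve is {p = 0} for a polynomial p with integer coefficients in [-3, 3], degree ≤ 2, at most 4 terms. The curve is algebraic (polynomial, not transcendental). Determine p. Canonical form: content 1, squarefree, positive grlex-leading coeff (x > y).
1. Degree: no degree-1 curve has this shape, so deg p = 2.
2. Observable constraints: the curve avoids every integer y-axis point in the box.
3. Matching integer coefficients to the picture gives p.

2*x^2 - 3*x*y + 2*x - 1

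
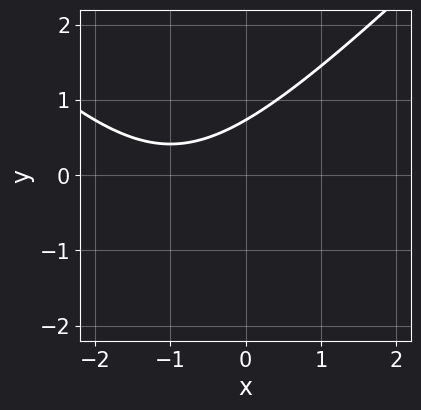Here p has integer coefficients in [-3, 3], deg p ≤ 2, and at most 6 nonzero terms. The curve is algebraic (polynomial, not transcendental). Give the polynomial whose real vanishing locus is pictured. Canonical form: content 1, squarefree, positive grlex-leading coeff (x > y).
The degree is 2 — no degree-1 curve has this shape.
From the visible intercepts: no x-intercept at any integer in the box.
Together with the visible shape, these determine p as stated.

x^2 - y^2 + 2*x - 2*y + 2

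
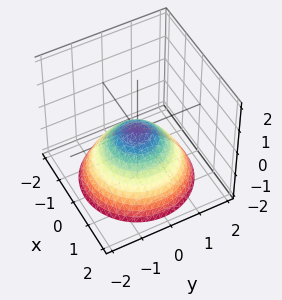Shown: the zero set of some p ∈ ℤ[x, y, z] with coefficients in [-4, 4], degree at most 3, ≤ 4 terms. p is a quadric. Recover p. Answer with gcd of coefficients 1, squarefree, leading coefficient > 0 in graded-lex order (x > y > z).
2*x^2 + 2*y^2 + 3*z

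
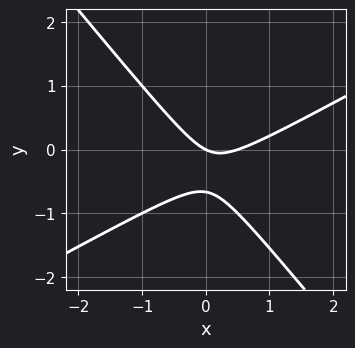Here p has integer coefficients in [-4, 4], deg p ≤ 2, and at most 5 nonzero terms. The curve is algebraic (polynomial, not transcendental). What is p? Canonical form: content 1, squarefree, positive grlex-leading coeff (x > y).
2*x^2 - 2*x*y - 3*y^2 - x - 2*y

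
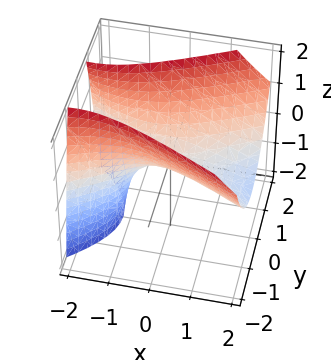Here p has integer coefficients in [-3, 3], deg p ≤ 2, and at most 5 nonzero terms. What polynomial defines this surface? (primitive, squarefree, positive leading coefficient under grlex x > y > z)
x^2 + 2*x*z - 3*y^2 + 3*z

1. Degree: no degree-1 surface has this shape, so deg p = 2.
2. Against the integer gridlines: it crosses the z-axis at the gridline z = 0; it meets the y-axis at y = 0 (among the integer gridlines).
3. These observations pin down the coefficients.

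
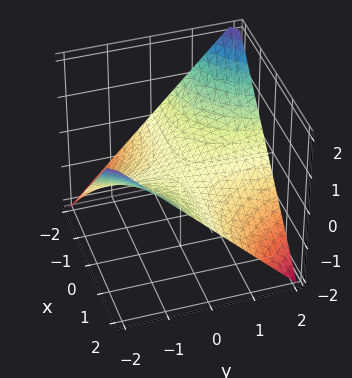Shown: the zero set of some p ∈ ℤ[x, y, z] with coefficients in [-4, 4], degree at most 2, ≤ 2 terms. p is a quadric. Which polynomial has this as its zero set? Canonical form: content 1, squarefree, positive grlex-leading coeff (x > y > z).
x*y + 2*z

deg p = 2. A saddle surface; a quadric.
Reading off the gridlines: every point of the x-axis in the box is on the surface; one z-axis crossing is at z = 0.
Solving for integer coefficients yields p as stated. Check: (0, -2, 0) on the y-axis lies on the surface, and p(0, -2, 0) = 0. ✓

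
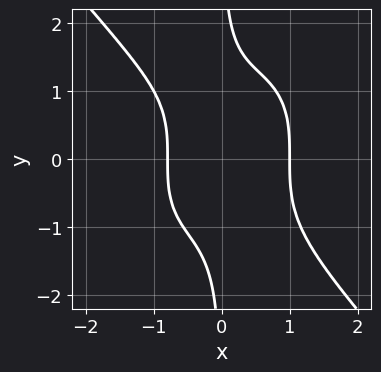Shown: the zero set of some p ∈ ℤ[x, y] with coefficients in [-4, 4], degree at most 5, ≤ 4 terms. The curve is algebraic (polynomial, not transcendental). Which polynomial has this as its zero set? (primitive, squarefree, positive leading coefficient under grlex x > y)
3*x^4 + 2*x*y^3 - x - 2

(a) The degree is 4 — the shape is more complex than any degree-3 curve.
(b) Checking where it meets the axes: no y-intercept at any integer in the box; it meets the x-axis at x = 1 (among the integer gridlines).
(c) The integer polynomial consistent with all of this is the stated p.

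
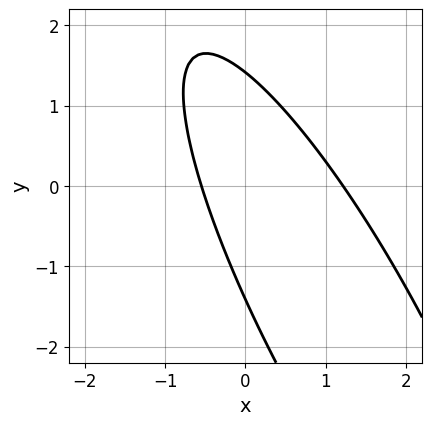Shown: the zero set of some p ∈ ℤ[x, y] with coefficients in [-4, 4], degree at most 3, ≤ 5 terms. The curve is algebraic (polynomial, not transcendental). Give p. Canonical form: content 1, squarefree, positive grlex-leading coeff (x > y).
3*x^2 + 3*x*y + y^2 - 2*x - 2

deg p = 2. No degree-1 curve has this shape.
Matching integer coefficients to the picture gives p.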